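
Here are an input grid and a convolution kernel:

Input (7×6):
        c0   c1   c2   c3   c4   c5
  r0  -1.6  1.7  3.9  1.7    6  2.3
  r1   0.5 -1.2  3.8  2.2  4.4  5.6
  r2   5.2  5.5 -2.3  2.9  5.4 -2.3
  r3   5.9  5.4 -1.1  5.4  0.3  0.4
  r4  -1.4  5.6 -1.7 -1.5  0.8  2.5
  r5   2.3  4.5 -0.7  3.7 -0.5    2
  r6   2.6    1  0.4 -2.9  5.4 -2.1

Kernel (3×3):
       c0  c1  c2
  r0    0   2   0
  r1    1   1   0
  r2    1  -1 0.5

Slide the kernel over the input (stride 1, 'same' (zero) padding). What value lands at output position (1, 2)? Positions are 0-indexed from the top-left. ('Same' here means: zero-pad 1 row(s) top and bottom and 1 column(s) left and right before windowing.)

19.65

The receptive field on the zero-padded input at this output position is [1.7 3.9 1.7 / -1.2 3.8 2.2 / 5.5 -2.3 2.9]. Elementwise product with the kernel and sum: 3.9·2 + -1.2·1 + 3.8·1 + 5.5·1 + -2.3·-1 + 2.9·0.5.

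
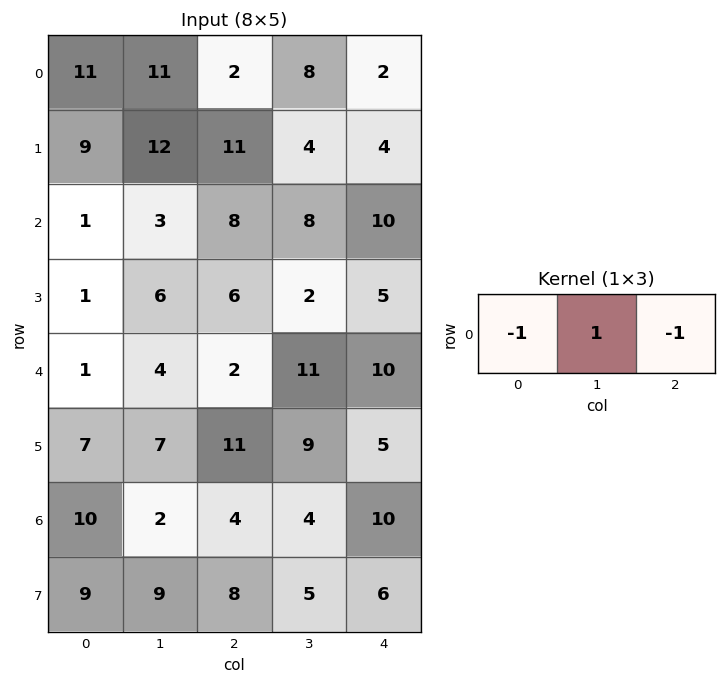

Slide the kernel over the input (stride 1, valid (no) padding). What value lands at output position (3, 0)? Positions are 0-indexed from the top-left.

The receptive field on the input at this output position is [1 6 6]. Elementwise product with the kernel and sum: 1·-1 + 6·1 + 6·-1.

-1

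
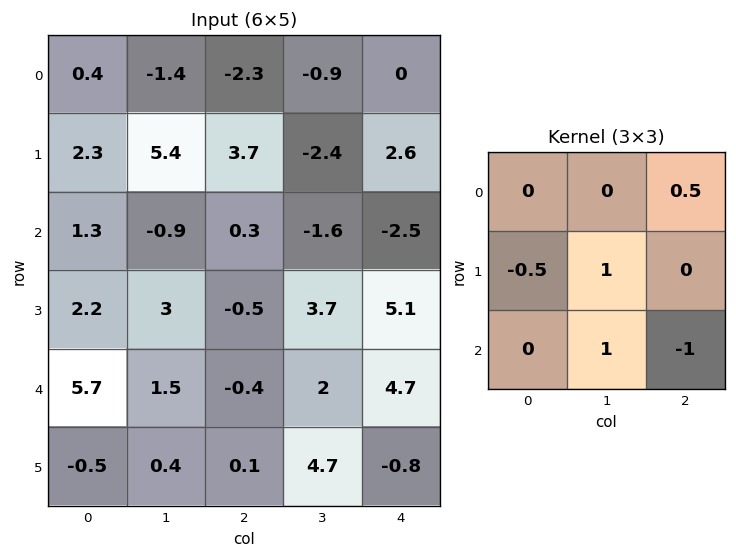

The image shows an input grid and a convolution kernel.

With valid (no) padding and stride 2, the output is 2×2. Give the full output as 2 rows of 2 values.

1.9 -3.35
3.95 0

Output[0,0]: The receptive field on the input at this output position is [0.4 -1.4 -2.3 / 2.3 5.4 3.7 / 1.3 -0.9 0.3]. Elementwise product with the kernel and sum: -2.3·0.5 + 2.3·-0.5 + 5.4·1 + -0.9·1 + 0.3·-1.
Output[0,1]: The receptive field on the input at this output position is [-2.3 -0.9 0 / 3.7 -2.4 2.6 / 0.3 -1.6 -2.5]. Elementwise product with the kernel and sum: 0·0.5 + 3.7·-0.5 + -2.4·1 + -1.6·1 + -2.5·-1.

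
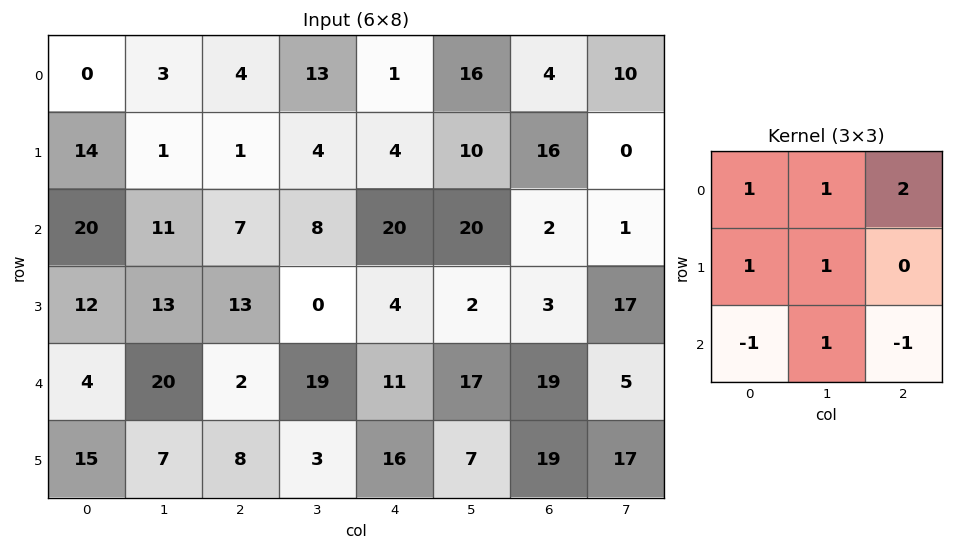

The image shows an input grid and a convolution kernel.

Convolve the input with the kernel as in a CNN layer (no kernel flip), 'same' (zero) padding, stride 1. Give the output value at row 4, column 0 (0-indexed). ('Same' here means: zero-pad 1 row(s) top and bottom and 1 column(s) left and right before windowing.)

50

The receptive field on the zero-padded input at this output position is [0 12 13 / 0 4 20 / 0 15 7]. Elementwise product with the kernel and sum: 0·1 + 12·1 + 13·2 + 0·1 + 4·1 + 0·-1 + 15·1 + 7·-1.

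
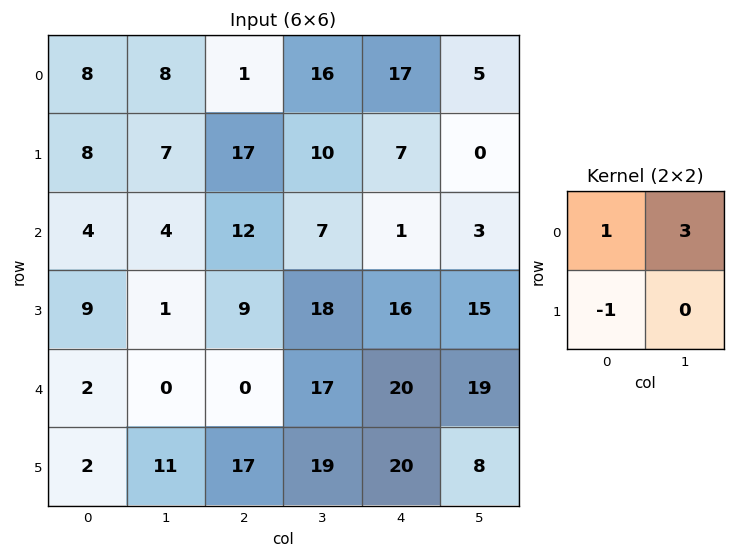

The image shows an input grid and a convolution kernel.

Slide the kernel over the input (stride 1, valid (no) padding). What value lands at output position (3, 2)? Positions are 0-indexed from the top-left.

63

The receptive field on the input at this output position is [9 18 / 0 17]. Elementwise product with the kernel and sum: 9·1 + 18·3 + 0·-1.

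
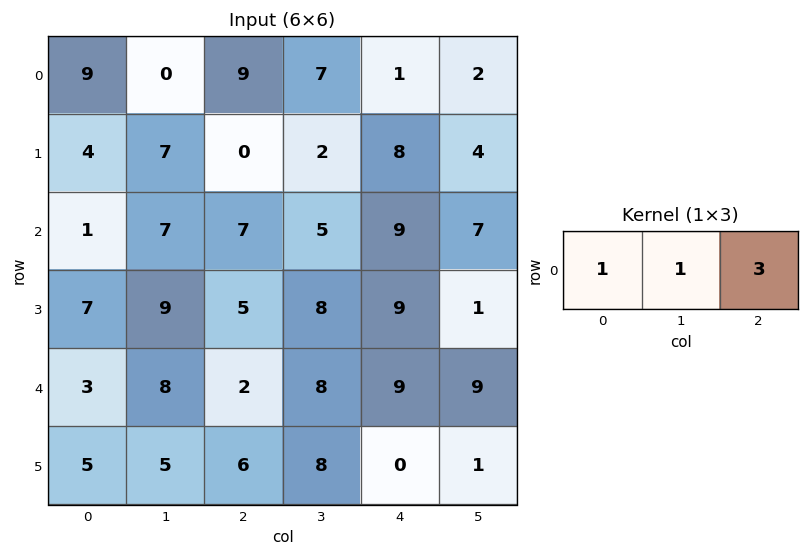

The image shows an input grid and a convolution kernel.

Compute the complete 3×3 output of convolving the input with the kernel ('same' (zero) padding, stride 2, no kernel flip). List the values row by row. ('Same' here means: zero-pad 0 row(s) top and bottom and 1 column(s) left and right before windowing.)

Output[0,0]: The receptive field on the zero-padded input at this output position is [0 9 0]. Elementwise product with the kernel and sum: 0·1 + 9·1 + 0·3.
Output[0,1]: The receptive field on the zero-padded input at this output position is [0 9 7]. Elementwise product with the kernel and sum: 0·1 + 9·1 + 7·3.

9 30 14
22 29 35
27 34 44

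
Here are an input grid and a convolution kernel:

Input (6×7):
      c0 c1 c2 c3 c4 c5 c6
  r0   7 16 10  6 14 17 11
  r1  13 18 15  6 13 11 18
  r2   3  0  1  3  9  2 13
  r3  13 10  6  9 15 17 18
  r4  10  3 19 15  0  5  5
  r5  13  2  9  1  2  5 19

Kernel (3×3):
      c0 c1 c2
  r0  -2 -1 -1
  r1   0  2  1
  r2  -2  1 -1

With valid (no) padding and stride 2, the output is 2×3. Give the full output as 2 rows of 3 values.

Output[0,0]: The receptive field on the input at this output position is [7 16 10 / 13 18 15 / 3 0 1]. Elementwise product with the kernel and sum: 7·-2 + 16·-1 + 10·-1 + 18·2 + 15·1 + 3·-2 + 0·1 + 1·-1.

4 -23 -45
-17 -4 19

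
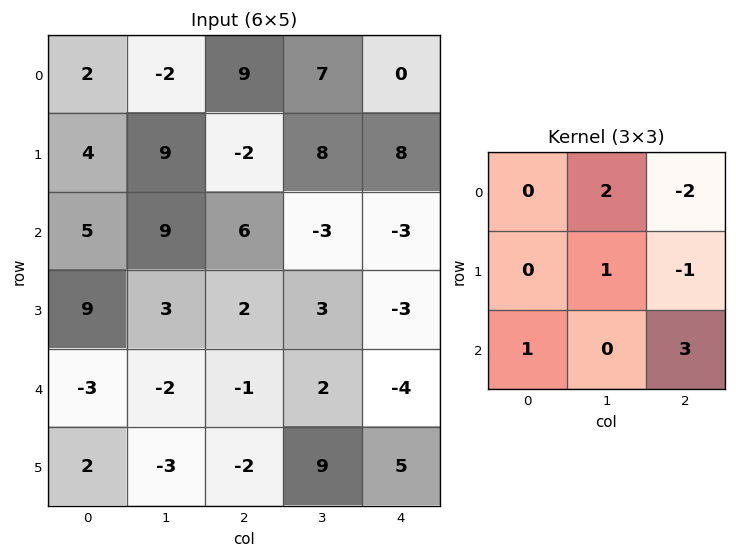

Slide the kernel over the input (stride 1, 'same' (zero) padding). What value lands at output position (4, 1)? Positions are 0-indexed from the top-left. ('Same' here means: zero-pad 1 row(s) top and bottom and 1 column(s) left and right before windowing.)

-3

The receptive field on the zero-padded input at this output position is [9 3 2 / -3 -2 -1 / 2 -3 -2]. Elementwise product with the kernel and sum: 3·2 + 2·-2 + -2·1 + -1·-1 + 2·1 + -2·3.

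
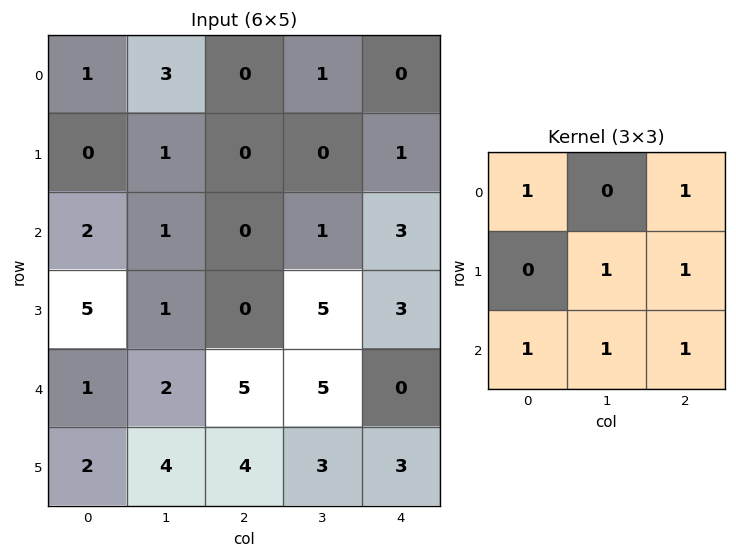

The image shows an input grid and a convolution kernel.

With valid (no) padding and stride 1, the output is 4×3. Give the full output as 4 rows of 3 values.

5 6 5
7 8 13
11 19 21
22 27 18

Output[0,0]: The receptive field on the input at this output position is [1 3 0 / 0 1 0 / 2 1 0]. Elementwise product with the kernel and sum: 1·1 + 0·1 + 1·1 + 0·1 + 2·1 + 1·1 + 0·1.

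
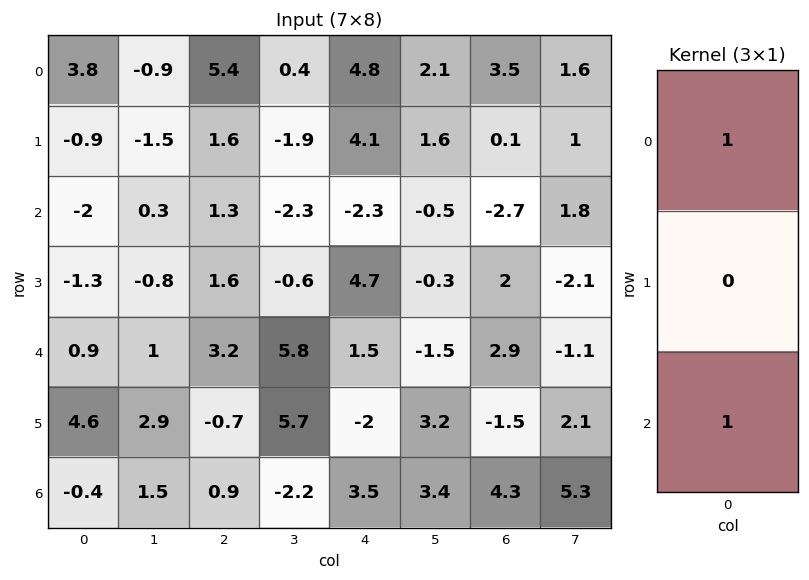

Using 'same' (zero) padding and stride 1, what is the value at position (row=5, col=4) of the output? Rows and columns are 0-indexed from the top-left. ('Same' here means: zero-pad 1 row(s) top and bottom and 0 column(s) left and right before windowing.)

5

The receptive field on the zero-padded input at this output position is [1.5 / -2 / 3.5]. Elementwise product with the kernel and sum: 1.5·1 + 3.5·1.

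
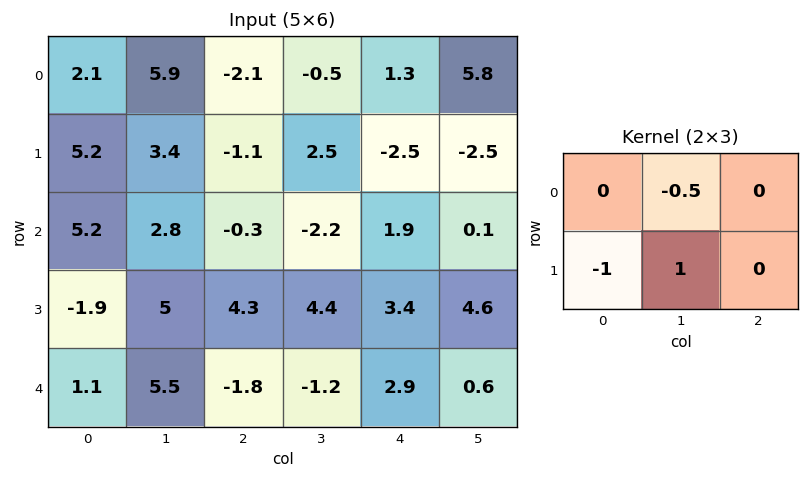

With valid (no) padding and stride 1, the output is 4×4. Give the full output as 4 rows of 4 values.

Output[0,0]: The receptive field on the input at this output position is [2.1 5.9 -2.1 / 5.2 3.4 -1.1]. Elementwise product with the kernel and sum: 5.9·-0.5 + 5.2·-1 + 3.4·1.

-4.75 -3.45 3.85 -5.65
-4.1 -2.55 -3.15 5.35
5.5 -0.55 1.2 -1.95
1.9 -9.45 -1.6 2.4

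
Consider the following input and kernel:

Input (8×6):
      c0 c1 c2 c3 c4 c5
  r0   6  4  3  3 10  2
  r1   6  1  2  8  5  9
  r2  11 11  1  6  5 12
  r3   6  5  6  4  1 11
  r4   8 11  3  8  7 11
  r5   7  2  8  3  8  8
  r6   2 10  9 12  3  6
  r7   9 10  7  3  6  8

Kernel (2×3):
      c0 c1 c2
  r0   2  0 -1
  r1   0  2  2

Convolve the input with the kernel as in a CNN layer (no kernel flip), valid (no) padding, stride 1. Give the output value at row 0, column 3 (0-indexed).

32

The receptive field on the input at this output position is [3 10 2 / 8 5 9]. Elementwise product with the kernel and sum: 3·2 + 2·-1 + 5·2 + 9·2.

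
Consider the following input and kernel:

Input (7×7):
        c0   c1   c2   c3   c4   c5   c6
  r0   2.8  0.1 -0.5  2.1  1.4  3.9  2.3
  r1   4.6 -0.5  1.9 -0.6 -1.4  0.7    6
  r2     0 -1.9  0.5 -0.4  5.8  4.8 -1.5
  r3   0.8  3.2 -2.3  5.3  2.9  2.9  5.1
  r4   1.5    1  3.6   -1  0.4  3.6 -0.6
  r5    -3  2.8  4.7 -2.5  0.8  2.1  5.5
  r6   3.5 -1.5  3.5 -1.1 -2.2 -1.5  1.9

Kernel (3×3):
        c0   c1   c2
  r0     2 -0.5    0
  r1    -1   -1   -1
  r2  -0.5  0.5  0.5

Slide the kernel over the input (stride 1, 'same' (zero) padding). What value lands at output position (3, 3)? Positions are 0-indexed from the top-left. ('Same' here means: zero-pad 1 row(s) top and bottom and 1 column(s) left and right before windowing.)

-6.8

The receptive field on the zero-padded input at this output position is [0.5 -0.4 5.8 / -2.3 5.3 2.9 / 3.6 -1 0.4]. Elementwise product with the kernel and sum: 0.5·2 + -0.4·-0.5 + -2.3·-1 + 5.3·-1 + 2.9·-1 + 3.6·-0.5 + -1·0.5 + 0.4·0.5.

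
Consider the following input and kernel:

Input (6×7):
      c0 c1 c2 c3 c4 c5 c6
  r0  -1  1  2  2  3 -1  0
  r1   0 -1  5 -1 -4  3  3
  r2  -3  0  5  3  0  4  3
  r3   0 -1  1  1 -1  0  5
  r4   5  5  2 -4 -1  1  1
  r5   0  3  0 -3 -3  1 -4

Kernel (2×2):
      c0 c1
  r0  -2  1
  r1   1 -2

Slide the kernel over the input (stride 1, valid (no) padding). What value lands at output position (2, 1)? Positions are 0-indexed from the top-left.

The receptive field on the input at this output position is [0 5 / -1 1]. Elementwise product with the kernel and sum: 0·-2 + 5·1 + -1·1 + 1·-2.

2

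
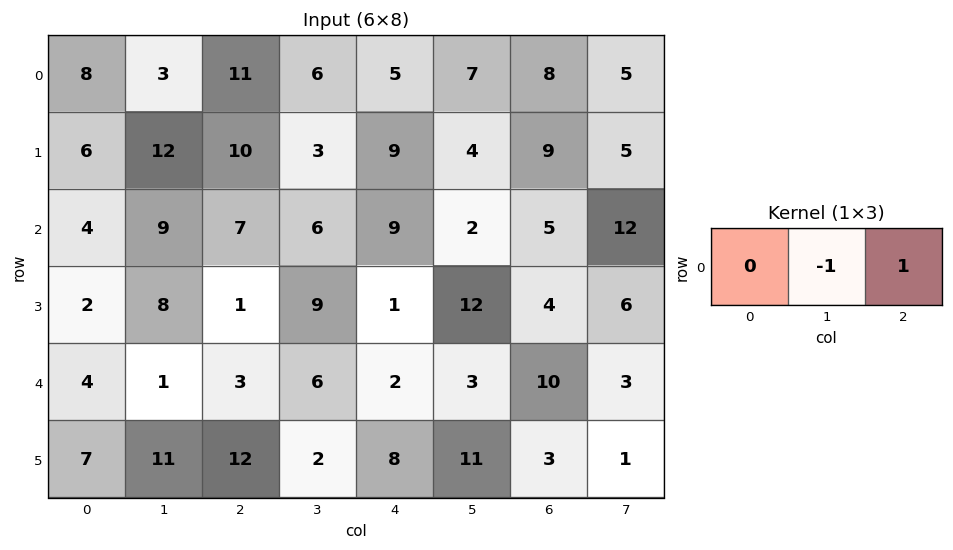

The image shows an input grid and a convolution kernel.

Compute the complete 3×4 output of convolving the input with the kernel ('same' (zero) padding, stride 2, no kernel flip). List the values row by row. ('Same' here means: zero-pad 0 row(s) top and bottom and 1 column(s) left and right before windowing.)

Output[0,0]: The receptive field on the zero-padded input at this output position is [0 8 3]. Elementwise product with the kernel and sum: 8·-1 + 3·1.

-5 -5 2 -3
5 -1 -7 7
-3 3 1 -7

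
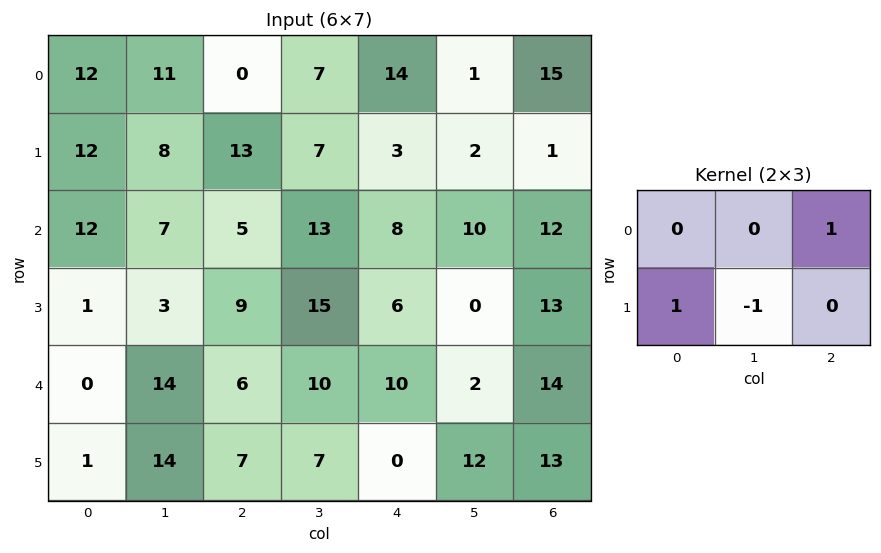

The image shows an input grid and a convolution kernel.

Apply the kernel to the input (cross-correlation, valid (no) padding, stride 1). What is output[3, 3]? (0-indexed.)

The receptive field on the input at this output position is [15 6 0 / 10 10 2]. Elementwise product with the kernel and sum: 0·1 + 10·1 + 10·-1.

0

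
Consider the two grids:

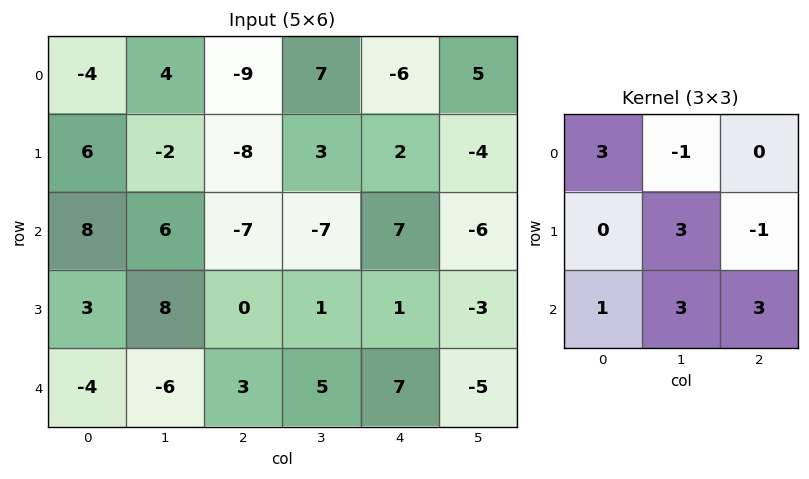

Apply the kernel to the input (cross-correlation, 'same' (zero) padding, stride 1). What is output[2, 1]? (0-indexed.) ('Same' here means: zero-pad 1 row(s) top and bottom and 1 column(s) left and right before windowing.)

72

The receptive field on the zero-padded input at this output position is [6 -2 -8 / 8 6 -7 / 3 8 0]. Elementwise product with the kernel and sum: 6·3 + -2·-1 + 6·3 + -7·-1 + 3·1 + 8·3 + 0·3.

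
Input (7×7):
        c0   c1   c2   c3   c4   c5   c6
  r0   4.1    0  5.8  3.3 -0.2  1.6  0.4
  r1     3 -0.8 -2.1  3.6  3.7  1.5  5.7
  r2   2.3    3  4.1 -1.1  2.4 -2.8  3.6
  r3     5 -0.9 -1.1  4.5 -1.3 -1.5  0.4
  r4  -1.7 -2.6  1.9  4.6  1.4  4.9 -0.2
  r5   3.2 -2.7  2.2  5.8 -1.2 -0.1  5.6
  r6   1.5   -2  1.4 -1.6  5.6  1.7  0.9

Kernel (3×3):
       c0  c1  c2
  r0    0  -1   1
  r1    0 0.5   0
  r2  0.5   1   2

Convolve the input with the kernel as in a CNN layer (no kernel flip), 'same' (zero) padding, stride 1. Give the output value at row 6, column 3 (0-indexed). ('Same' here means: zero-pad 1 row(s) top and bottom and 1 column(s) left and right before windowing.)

-7.8

The receptive field on the zero-padded input at this output position is [2.2 5.8 -1.2 / 1.4 -1.6 5.6 / 0 0 0]. Elementwise product with the kernel and sum: 5.8·-1 + -1.2·1 + -1.6·0.5 + 0·0.5 + 0·1 + 0·2.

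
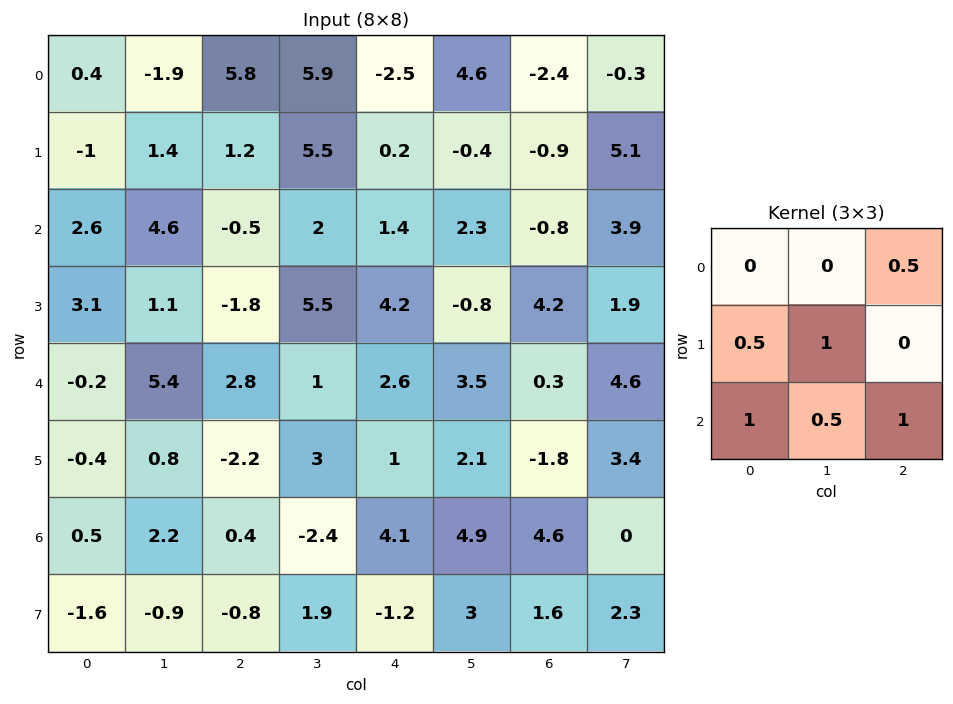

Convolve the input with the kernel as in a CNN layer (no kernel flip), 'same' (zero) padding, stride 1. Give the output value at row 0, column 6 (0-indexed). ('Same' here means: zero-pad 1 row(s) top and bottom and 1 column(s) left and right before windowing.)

The receptive field on the zero-padded input at this output position is [0 0 0 / 4.6 -2.4 -0.3 / -0.4 -0.9 5.1]. Elementwise product with the kernel and sum: 0·0.5 + 4.6·0.5 + -2.4·1 + -0.4·1 + -0.9·0.5 + 5.1·1.

4.15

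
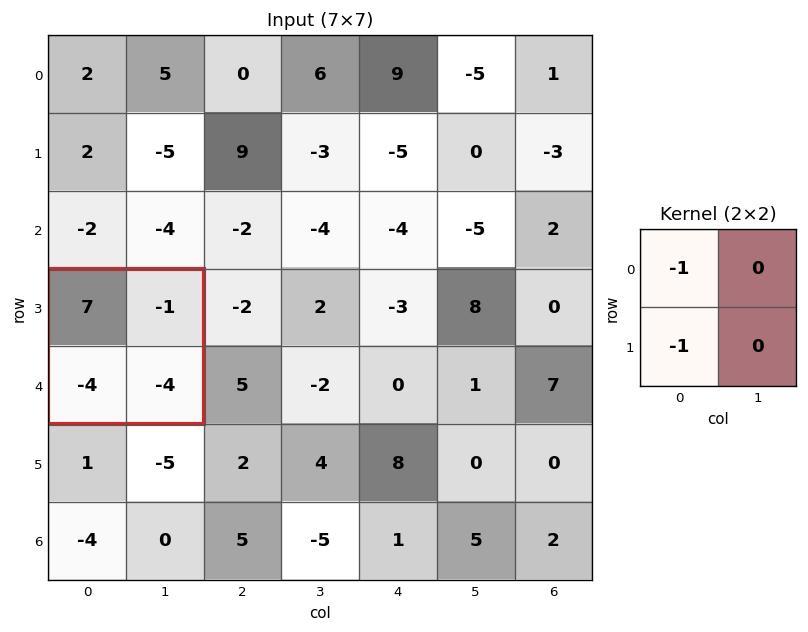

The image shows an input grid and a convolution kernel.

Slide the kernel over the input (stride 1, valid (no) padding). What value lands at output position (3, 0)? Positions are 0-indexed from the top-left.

The receptive field on the input at this output position is [7 -1 / -4 -4]. Elementwise product with the kernel and sum: 7·-1 + -4·-1.

-3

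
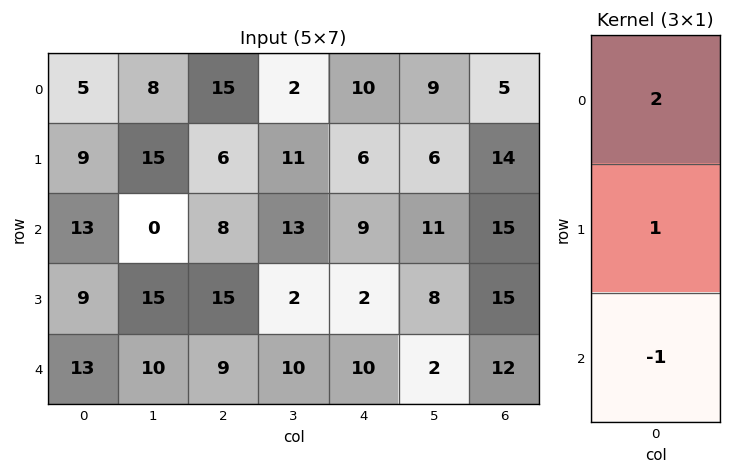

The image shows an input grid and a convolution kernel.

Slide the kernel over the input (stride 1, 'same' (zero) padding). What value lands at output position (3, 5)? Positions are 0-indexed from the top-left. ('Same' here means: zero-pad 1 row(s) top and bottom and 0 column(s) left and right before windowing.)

28

The receptive field on the zero-padded input at this output position is [11 / 8 / 2]. Elementwise product with the kernel and sum: 11·2 + 8·1 + 2·-1.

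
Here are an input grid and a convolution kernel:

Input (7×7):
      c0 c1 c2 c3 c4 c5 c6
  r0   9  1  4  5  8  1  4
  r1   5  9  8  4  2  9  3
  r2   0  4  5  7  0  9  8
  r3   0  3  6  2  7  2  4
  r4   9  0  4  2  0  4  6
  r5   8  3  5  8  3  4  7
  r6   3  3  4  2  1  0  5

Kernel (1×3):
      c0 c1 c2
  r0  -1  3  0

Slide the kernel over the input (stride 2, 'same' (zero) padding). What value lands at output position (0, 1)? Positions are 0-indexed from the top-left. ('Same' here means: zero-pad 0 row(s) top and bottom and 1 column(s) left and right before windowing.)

The receptive field on the zero-padded input at this output position is [1 4 5]. Elementwise product with the kernel and sum: 1·-1 + 4·3.

11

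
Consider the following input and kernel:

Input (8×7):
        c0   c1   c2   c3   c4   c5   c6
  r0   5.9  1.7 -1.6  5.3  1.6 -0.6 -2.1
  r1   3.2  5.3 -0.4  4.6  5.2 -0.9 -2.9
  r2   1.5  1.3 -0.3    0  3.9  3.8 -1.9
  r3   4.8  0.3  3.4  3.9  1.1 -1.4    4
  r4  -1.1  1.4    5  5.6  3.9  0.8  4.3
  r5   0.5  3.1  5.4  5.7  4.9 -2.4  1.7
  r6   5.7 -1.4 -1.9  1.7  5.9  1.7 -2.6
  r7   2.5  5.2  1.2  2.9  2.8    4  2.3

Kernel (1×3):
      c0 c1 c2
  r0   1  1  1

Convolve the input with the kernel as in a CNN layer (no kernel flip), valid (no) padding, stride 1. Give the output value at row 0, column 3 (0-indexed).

6.3

The receptive field on the input at this output position is [5.3 1.6 -0.6]. Elementwise product with the kernel and sum: 5.3·1 + 1.6·1 + -0.6·1.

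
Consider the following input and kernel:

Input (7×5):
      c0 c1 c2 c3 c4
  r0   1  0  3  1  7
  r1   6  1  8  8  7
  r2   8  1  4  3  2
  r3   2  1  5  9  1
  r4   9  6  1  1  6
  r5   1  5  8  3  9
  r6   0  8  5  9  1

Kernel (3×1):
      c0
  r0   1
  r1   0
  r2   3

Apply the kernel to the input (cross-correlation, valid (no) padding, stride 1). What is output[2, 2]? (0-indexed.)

7

The receptive field on the input at this output position is [4 / 5 / 1]. Elementwise product with the kernel and sum: 4·1 + 1·3.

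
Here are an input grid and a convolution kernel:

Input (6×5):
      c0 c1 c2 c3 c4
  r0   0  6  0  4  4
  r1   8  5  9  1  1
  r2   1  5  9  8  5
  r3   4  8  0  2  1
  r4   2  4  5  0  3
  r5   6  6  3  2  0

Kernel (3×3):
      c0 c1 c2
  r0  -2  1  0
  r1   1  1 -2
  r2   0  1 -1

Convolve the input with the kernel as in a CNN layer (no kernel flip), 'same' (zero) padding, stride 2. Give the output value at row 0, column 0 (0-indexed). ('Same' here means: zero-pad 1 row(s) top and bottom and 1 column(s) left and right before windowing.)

The receptive field on the zero-padded input at this output position is [0 0 0 / 0 0 6 / 0 8 5]. Elementwise product with the kernel and sum: 0·-2 + 0·1 + 0·1 + 0·1 + 6·-2 + 8·1 + 5·-1.

-9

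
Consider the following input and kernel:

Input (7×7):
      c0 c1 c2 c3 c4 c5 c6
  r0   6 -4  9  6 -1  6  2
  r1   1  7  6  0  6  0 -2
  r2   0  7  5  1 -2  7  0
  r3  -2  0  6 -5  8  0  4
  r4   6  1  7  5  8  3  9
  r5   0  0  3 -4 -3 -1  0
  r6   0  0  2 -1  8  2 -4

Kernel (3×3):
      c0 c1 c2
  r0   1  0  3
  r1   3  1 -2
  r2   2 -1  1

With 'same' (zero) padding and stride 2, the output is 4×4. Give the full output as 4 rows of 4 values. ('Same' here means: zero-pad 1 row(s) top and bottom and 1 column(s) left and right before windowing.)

Output[0,0]: The receptive field on the zero-padded input at this output position is [0 0 0 / 0 6 -4 / 0 1 7]. Elementwise product with the kernel and sum: 0·1 + 0·3 + 0·3 + 6·1 + -4·-2 + 0·2 + 1·-1 + 7·1.
Output[0,1]: The receptive field on the zero-padded input at this output position is [0 0 0 / -4 9 6 / 7 6 0]. Elementwise product with the kernel and sum: 0·1 + 0·3 + -4·3 + 9·1 + 6·-2 + 7·2 + 6·-1 + 0·1.

20 -7 -1 22
9 20 -31 17
4 -22 6 16
0 -8 -6 1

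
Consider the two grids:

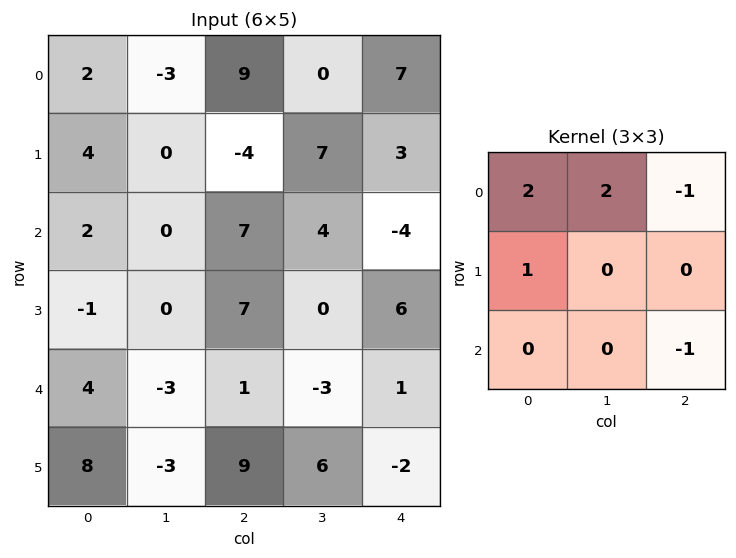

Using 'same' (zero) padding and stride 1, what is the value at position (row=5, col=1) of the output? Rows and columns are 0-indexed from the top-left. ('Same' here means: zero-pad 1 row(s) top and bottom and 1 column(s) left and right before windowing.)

9

The receptive field on the zero-padded input at this output position is [4 -3 1 / 8 -3 9 / 0 0 0]. Elementwise product with the kernel and sum: 4·2 + -3·2 + 1·-1 + 8·1 + 0·-1.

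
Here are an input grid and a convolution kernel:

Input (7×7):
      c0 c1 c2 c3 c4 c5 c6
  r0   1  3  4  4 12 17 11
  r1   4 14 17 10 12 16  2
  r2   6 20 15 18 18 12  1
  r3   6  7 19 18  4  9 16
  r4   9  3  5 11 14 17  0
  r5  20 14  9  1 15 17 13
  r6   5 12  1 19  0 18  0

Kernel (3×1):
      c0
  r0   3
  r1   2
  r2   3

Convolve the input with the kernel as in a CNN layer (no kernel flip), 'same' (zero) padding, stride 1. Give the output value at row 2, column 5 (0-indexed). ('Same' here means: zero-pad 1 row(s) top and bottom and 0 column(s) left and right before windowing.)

99

The receptive field on the zero-padded input at this output position is [16 / 12 / 9]. Elementwise product with the kernel and sum: 16·3 + 12·2 + 9·3.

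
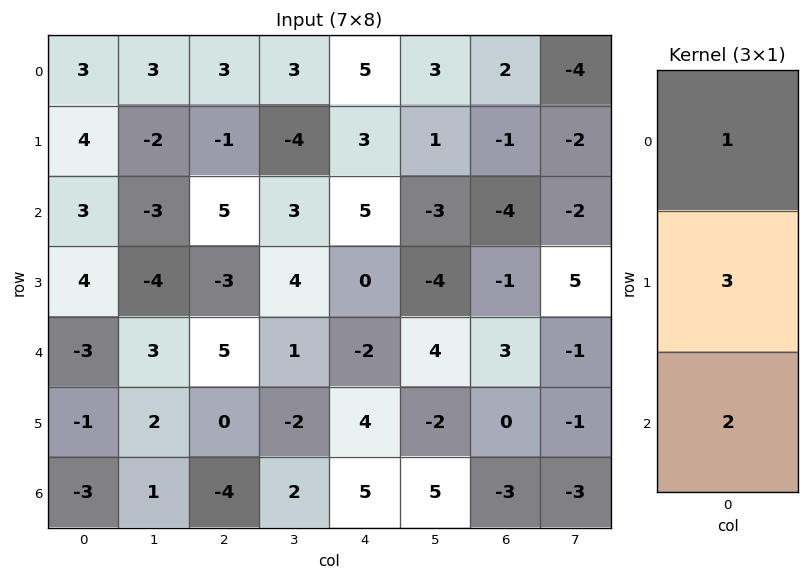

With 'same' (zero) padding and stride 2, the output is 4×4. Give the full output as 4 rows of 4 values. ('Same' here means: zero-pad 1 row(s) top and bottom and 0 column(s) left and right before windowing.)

17 7 21 4
21 8 18 -15
-7 12 2 8
-10 -12 19 -9

Output[0,0]: The receptive field on the zero-padded input at this output position is [0 / 3 / 4]. Elementwise product with the kernel and sum: 0·1 + 3·3 + 4·2.
Output[0,1]: The receptive field on the zero-padded input at this output position is [0 / 3 / -1]. Elementwise product with the kernel and sum: 0·1 + 3·3 + -1·2.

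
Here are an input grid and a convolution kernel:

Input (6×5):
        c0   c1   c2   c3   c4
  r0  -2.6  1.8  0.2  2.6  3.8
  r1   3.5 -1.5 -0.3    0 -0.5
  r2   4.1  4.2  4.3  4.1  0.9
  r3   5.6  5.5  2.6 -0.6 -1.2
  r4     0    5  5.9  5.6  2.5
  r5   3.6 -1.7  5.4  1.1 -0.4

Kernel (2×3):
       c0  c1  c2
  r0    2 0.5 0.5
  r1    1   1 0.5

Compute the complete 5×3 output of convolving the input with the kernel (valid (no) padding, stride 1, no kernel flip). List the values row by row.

Output[0,0]: The receptive field on the input at this output position is [-2.6 1.8 0.2 / 3.5 -1.5 -0.3]. Elementwise product with the kernel and sum: -2.6·2 + 1.8·0.5 + 0.2·0.5 + 3.5·1 + -1.5·1 + -0.3·0.5.
Output[0,1]: The receptive field on the input at this output position is [1.8 0.2 2.6 / -1.5 -0.3 0]. Elementwise product with the kernel and sum: 1.8·2 + 0.2·0.5 + 2.6·0.5 + -1.5·1 + -0.3·1 + 0·0.5.

-2.35 3.2 3.05
16.55 7.4 8
24.85 20.4 12.5
23.2 25.7 17.05
10.05 20 22.15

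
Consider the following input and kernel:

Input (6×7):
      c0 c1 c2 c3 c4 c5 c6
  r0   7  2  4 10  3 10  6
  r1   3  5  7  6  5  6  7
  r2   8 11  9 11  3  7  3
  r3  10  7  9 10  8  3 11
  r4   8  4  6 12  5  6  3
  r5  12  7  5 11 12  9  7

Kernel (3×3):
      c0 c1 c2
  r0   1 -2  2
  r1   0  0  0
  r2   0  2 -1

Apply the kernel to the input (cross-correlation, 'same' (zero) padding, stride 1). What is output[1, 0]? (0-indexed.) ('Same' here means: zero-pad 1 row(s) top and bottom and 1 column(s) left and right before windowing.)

The receptive field on the zero-padded input at this output position is [0 7 2 / 0 3 5 / 0 8 11]. Elementwise product with the kernel and sum: 0·1 + 7·-2 + 2·2 + 8·2 + 11·-1.

-5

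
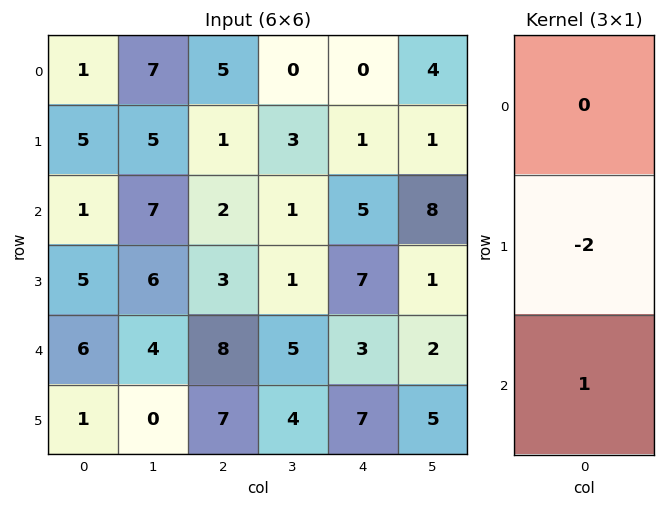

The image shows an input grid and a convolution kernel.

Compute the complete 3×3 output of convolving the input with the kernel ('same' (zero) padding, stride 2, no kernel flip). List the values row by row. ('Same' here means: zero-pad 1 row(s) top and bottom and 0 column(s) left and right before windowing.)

Output[0,0]: The receptive field on the zero-padded input at this output position is [0 / 1 / 5]. Elementwise product with the kernel and sum: 1·-2 + 5·1.

3 -9 1
3 -1 -3
-11 -9 1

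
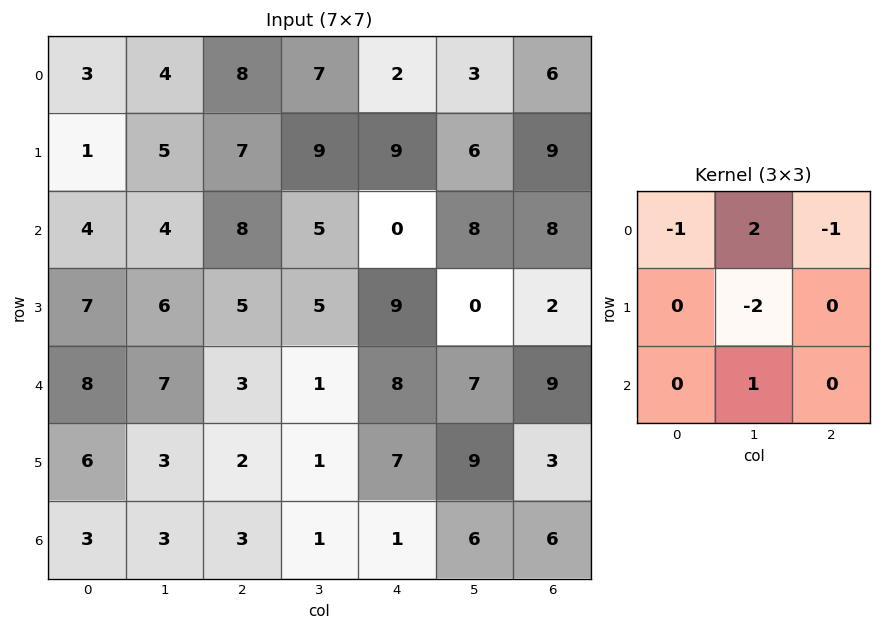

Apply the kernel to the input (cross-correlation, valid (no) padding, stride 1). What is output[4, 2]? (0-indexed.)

The receptive field on the input at this output position is [3 1 8 / 2 1 7 / 3 1 1]. Elementwise product with the kernel and sum: 3·-1 + 1·2 + 8·-1 + 1·-2 + 1·1.

-10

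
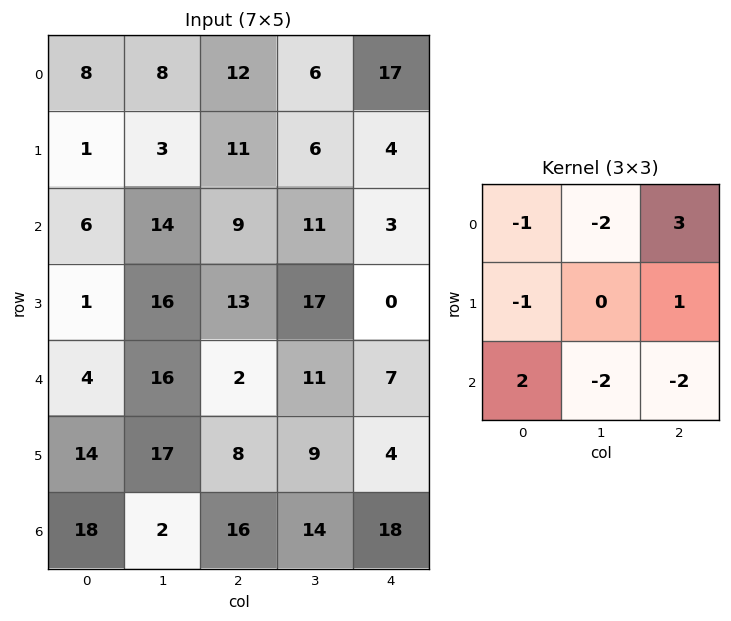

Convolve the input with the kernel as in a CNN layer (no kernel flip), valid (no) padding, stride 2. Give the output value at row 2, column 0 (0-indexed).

The receptive field on the input at this output position is [4 16 2 / 14 17 8 / 18 2 16]. Elementwise product with the kernel and sum: 4·-1 + 16·-2 + 2·3 + 14·-1 + 8·1 + 18·2 + 2·-2 + 16·-2.

-36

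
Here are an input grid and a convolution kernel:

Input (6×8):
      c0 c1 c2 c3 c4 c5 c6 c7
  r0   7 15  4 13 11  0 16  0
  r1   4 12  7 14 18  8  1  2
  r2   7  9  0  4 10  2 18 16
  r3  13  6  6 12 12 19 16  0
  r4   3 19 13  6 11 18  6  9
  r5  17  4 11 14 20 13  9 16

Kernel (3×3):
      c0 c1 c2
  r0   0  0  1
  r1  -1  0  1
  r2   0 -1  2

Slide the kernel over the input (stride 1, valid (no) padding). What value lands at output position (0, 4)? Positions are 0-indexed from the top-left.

33

The receptive field on the input at this output position is [11 0 16 / 18 8 1 / 10 2 18]. Elementwise product with the kernel and sum: 16·1 + 18·-1 + 1·1 + 2·-1 + 18·2.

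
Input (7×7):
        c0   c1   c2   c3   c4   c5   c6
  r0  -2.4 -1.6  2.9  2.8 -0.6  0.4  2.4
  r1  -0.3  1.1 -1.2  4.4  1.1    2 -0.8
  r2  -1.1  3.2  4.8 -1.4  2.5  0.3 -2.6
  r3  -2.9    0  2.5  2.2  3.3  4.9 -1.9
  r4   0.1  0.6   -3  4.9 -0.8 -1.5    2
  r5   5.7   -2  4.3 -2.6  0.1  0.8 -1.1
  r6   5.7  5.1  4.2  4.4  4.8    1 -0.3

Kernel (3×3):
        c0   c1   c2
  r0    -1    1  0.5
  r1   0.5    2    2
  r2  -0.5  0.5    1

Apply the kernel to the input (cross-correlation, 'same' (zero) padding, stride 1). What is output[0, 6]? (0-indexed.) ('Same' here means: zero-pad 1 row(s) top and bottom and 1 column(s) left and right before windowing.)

3.6

The receptive field on the zero-padded input at this output position is [0 0 0 / 0.4 2.4 0 / 2 -0.8 0]. Elementwise product with the kernel and sum: 0·-1 + 0·1 + 0·0.5 + 0.4·0.5 + 2.4·2 + 0·2 + 2·-0.5 + -0.8·0.5 + 0·1.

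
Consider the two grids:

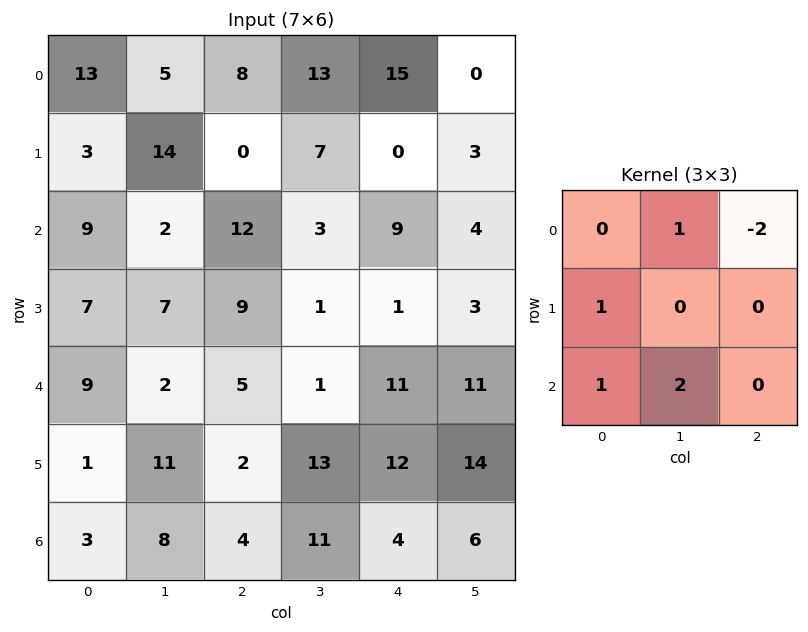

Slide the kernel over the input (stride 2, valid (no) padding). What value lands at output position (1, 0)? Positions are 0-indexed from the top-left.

-2

The receptive field on the input at this output position is [9 2 12 / 7 7 9 / 9 2 5]. Elementwise product with the kernel and sum: 2·1 + 12·-2 + 7·1 + 9·1 + 2·2.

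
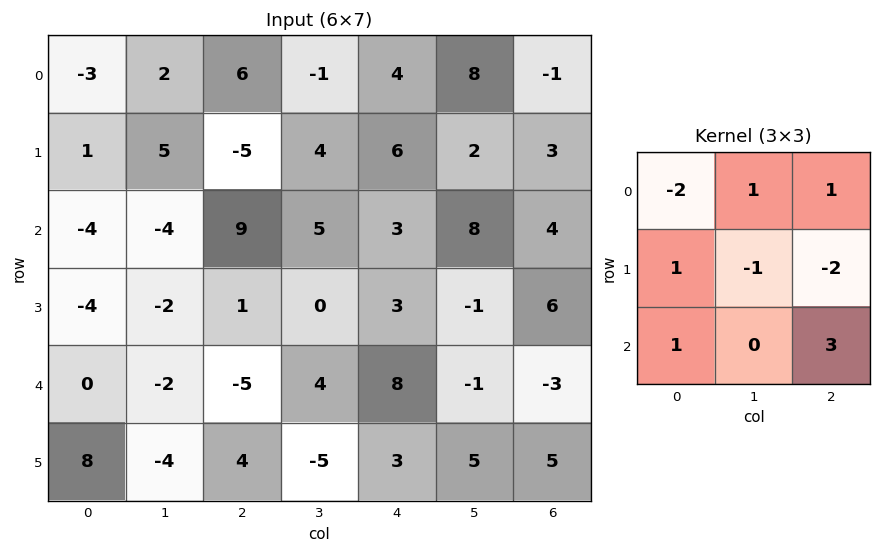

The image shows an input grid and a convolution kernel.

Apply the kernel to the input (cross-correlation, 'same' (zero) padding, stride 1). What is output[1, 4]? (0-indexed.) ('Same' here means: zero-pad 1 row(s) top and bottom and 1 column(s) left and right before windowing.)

37

The receptive field on the zero-padded input at this output position is [-1 4 8 / 4 6 2 / 5 3 8]. Elementwise product with the kernel and sum: -1·-2 + 4·1 + 8·1 + 4·1 + 6·-1 + 2·-2 + 5·1 + 8·3.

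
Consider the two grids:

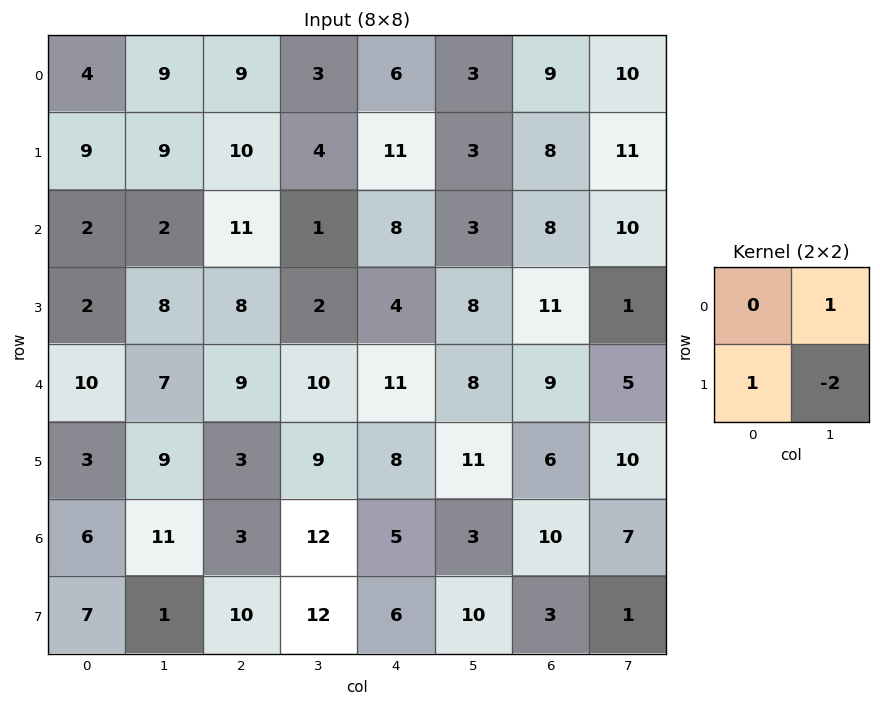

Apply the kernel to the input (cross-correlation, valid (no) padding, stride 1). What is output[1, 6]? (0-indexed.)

The receptive field on the input at this output position is [8 11 / 8 10]. Elementwise product with the kernel and sum: 11·1 + 8·1 + 10·-2.

-1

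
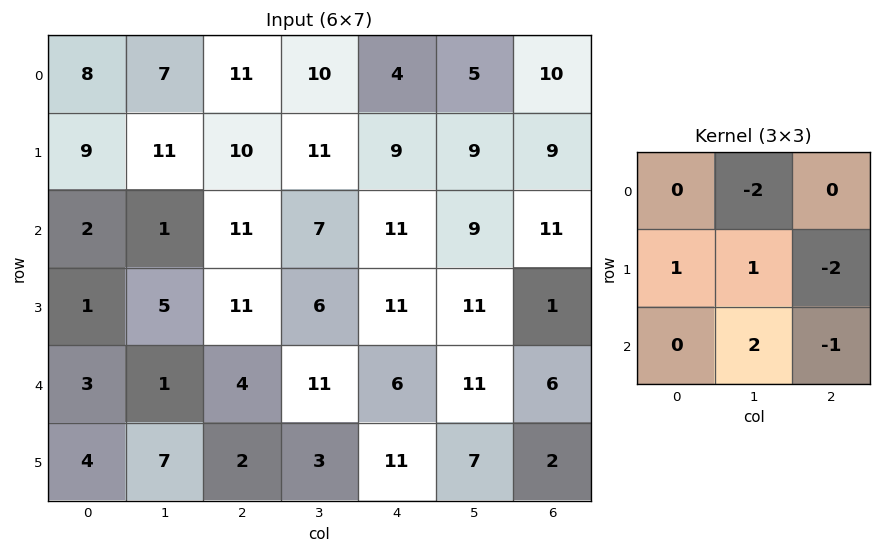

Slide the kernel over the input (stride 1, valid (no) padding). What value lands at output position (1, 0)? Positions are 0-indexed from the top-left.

The receptive field on the input at this output position is [9 11 10 / 2 1 11 / 1 5 11]. Elementwise product with the kernel and sum: 11·-2 + 2·1 + 1·1 + 11·-2 + 5·2 + 11·-1.

-42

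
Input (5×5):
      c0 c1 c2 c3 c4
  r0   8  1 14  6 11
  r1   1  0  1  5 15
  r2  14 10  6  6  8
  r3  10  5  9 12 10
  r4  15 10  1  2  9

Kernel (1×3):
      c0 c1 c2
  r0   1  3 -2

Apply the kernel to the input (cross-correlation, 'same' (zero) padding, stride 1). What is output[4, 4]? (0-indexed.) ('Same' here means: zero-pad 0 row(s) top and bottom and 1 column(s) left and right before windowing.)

29

The receptive field on the zero-padded input at this output position is [2 9 0]. Elementwise product with the kernel and sum: 2·1 + 9·3 + 0·-2.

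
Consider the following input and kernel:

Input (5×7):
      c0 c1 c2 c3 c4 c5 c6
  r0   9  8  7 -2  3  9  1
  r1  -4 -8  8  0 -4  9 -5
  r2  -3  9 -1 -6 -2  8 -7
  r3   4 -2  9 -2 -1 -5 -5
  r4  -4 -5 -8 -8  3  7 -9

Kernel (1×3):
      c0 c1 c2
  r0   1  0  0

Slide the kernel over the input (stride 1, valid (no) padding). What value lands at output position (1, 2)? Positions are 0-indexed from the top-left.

The receptive field on the input at this output position is [8 0 -4]. Elementwise product with the kernel and sum: 8·1.

8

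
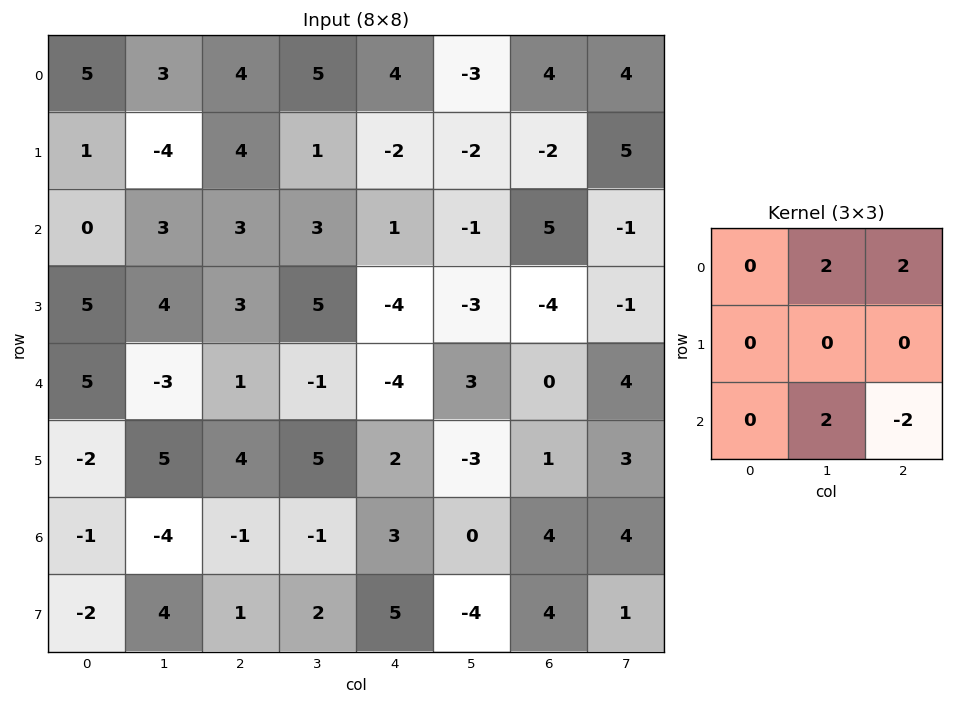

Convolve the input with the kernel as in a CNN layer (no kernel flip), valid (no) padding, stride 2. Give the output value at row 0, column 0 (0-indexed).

The receptive field on the input at this output position is [5 3 4 / 1 -4 4 / 0 3 3]. Elementwise product with the kernel and sum: 3·2 + 4·2 + 3·2 + 3·-2.

14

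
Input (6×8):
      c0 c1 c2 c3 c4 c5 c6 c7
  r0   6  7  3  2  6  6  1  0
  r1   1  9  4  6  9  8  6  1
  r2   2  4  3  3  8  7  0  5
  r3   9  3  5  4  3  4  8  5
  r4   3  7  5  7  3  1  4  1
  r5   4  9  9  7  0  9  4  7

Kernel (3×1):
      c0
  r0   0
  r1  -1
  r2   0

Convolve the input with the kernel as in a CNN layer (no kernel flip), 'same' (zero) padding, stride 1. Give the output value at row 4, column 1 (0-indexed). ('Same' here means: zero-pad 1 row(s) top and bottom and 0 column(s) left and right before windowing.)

The receptive field on the zero-padded input at this output position is [3 / 7 / 9]. Elementwise product with the kernel and sum: 7·-1.

-7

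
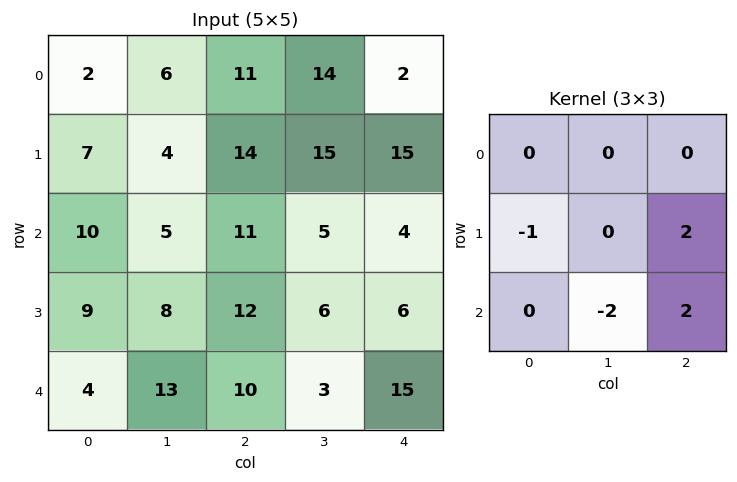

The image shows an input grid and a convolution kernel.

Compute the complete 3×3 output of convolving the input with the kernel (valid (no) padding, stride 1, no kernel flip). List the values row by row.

Output[0,0]: The receptive field on the input at this output position is [2 6 11 / 7 4 14 / 10 5 11]. Elementwise product with the kernel and sum: 7·-1 + 14·2 + 5·-2 + 11·2.
Output[0,1]: The receptive field on the input at this output position is [6 11 14 / 4 14 15 / 5 11 5]. Elementwise product with the kernel and sum: 4·-1 + 15·2 + 11·-2 + 5·2.

33 14 14
20 -7 -3
9 -10 24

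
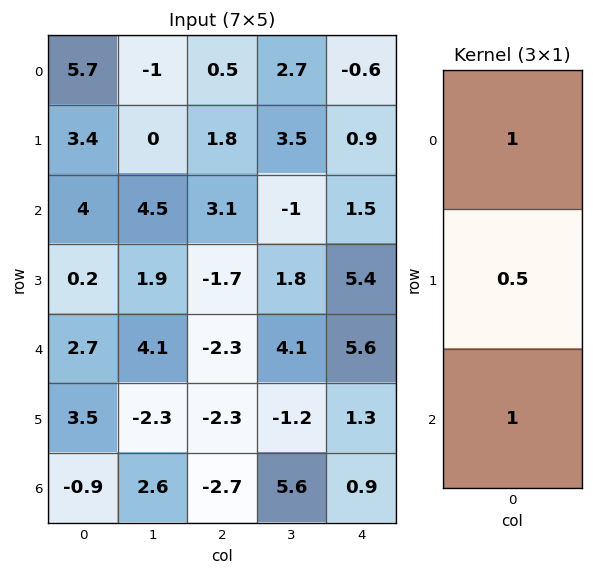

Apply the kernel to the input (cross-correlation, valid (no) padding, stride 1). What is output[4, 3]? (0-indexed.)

The receptive field on the input at this output position is [4.1 / -1.2 / 5.6]. Elementwise product with the kernel and sum: 4.1·1 + -1.2·0.5 + 5.6·1.

9.1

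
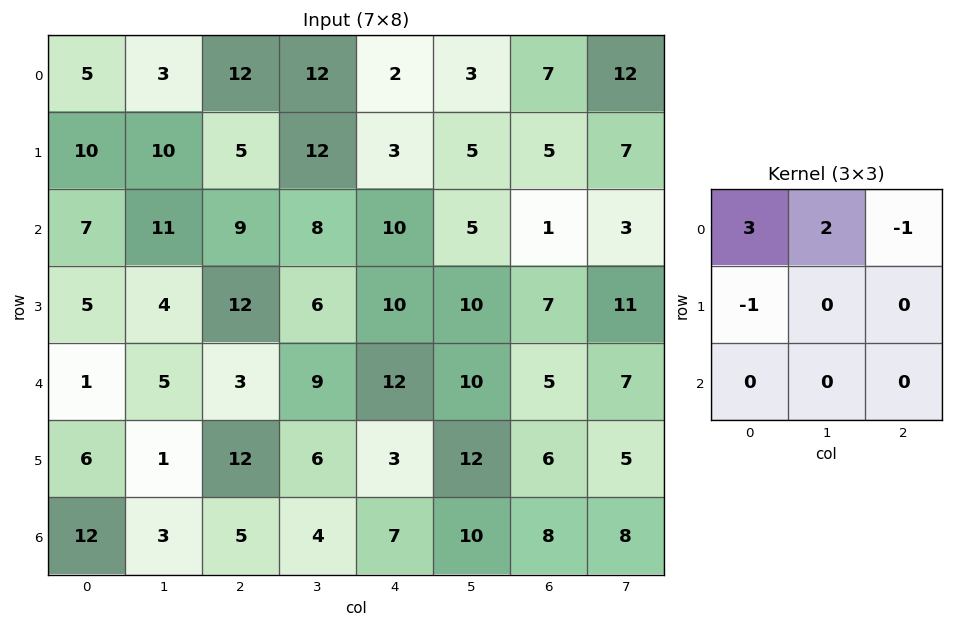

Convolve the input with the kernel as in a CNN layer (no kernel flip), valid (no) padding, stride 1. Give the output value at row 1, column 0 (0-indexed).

38

The receptive field on the input at this output position is [10 10 5 / 7 11 9 / 5 4 12]. Elementwise product with the kernel and sum: 10·3 + 10·2 + 5·-1 + 7·-1.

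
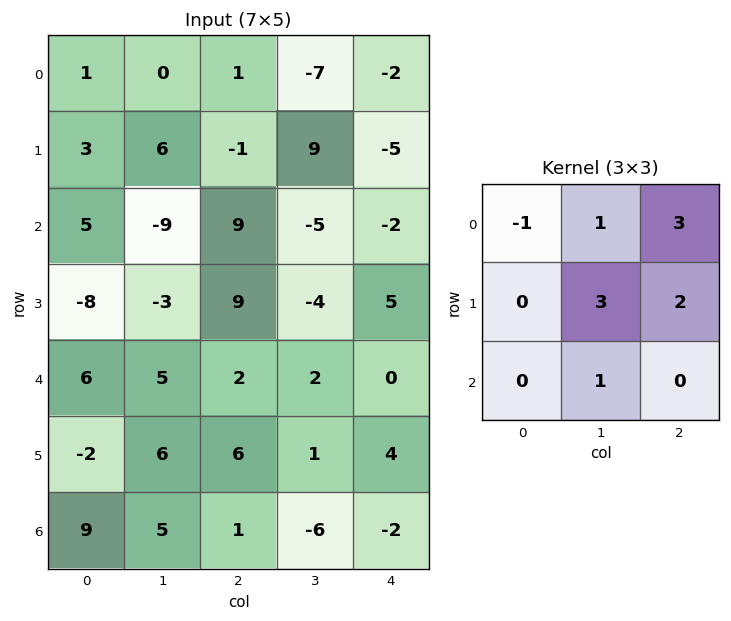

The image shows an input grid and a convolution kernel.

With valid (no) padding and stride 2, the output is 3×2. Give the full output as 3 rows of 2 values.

Output[0,0]: The receptive field on the input at this output position is [1 0 1 / 3 6 -1 / 5 -9 9]. Elementwise product with the kernel and sum: 1·-1 + 0·1 + 1·3 + 6·3 + -1·2 + -9·1.

9 -2
27 -20
40 5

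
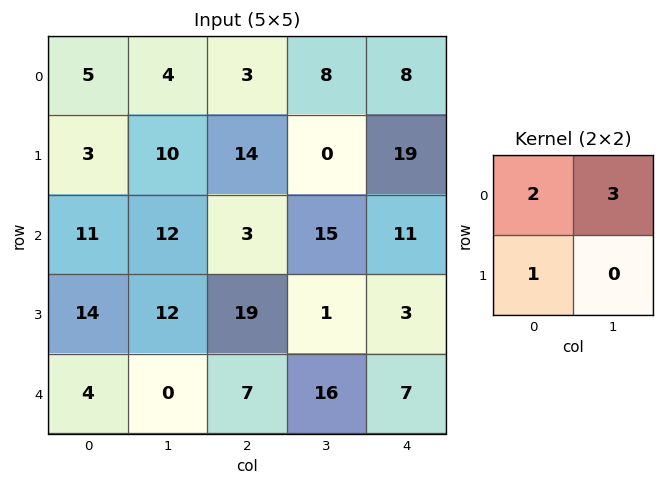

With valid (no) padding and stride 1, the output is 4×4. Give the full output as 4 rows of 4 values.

Output[0,0]: The receptive field on the input at this output position is [5 4 / 3 10]. Elementwise product with the kernel and sum: 5·2 + 4·3 + 3·1.
Output[0,1]: The receptive field on the input at this output position is [4 3 / 10 14]. Elementwise product with the kernel and sum: 4·2 + 3·3 + 10·1.

25 27 44 40
47 74 31 72
72 45 70 64
68 81 48 27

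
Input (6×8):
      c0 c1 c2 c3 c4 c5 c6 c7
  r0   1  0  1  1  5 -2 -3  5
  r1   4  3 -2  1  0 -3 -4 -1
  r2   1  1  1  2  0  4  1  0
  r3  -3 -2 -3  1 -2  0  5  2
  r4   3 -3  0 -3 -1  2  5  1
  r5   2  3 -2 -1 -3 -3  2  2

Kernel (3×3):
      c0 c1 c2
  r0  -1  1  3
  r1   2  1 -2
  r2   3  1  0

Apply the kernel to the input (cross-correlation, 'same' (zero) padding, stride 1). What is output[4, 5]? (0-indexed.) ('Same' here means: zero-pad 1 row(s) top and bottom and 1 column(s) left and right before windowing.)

The receptive field on the zero-padded input at this output position is [-2 0 5 / -1 2 5 / -3 -3 2]. Elementwise product with the kernel and sum: -2·-1 + 0·1 + 5·3 + -1·2 + 2·1 + 5·-2 + -3·3 + -3·1.

-5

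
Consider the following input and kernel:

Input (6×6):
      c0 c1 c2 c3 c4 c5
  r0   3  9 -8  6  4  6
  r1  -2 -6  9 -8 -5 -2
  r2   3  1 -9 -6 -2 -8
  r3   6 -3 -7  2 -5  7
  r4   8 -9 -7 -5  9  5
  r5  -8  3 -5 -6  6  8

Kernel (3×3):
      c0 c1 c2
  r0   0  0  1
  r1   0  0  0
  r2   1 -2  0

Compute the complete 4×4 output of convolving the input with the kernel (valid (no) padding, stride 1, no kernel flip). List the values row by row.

-7 25 7 4
21 3 -16 10
17 -1 1 -31
-21 15 2 -11

Output[0,0]: The receptive field on the input at this output position is [3 9 -8 / -2 -6 9 / 3 1 -9]. Elementwise product with the kernel and sum: -8·1 + 3·1 + 1·-2.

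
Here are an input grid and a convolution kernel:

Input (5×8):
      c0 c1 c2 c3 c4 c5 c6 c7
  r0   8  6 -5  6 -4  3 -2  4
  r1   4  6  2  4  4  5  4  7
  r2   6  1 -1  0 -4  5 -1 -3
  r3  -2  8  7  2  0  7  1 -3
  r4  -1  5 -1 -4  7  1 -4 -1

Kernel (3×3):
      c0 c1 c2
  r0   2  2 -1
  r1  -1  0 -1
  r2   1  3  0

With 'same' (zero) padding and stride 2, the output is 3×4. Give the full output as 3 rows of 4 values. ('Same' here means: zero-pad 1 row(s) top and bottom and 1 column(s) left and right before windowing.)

Output[0,0]: The receptive field on the zero-padded input at this output position is [0 0 0 / 0 8 6 / 0 4 6]. Elementwise product with the kernel and sum: 0·2 + 0·2 + 0·-1 + 0·-1 + 6·-1 + 0·1 + 4·3.

6 0 7 10
-5 40 8 19
-17 27 0 19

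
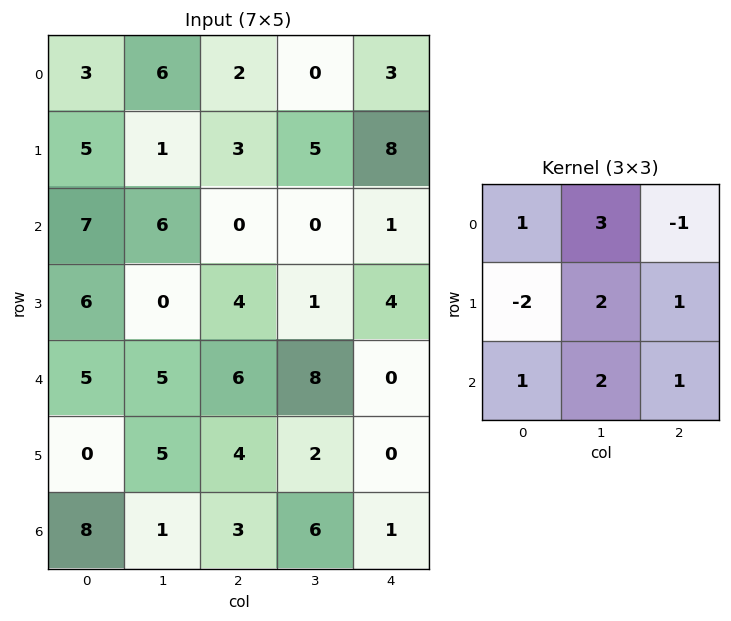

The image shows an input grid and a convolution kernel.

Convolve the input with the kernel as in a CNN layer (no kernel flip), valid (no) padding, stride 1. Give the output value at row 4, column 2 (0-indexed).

42

The receptive field on the input at this output position is [6 8 0 / 4 2 0 / 3 6 1]. Elementwise product with the kernel and sum: 6·1 + 8·3 + 0·-1 + 4·-2 + 2·2 + 0·1 + 3·1 + 6·2 + 1·1.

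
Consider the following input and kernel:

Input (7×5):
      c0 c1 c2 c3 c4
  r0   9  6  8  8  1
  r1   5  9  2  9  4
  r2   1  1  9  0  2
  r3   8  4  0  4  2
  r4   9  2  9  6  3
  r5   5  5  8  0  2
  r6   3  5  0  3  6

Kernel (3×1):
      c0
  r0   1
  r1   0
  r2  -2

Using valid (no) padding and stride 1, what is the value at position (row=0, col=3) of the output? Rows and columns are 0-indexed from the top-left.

8

The receptive field on the input at this output position is [8 / 9 / 0]. Elementwise product with the kernel and sum: 8·1 + 0·-2.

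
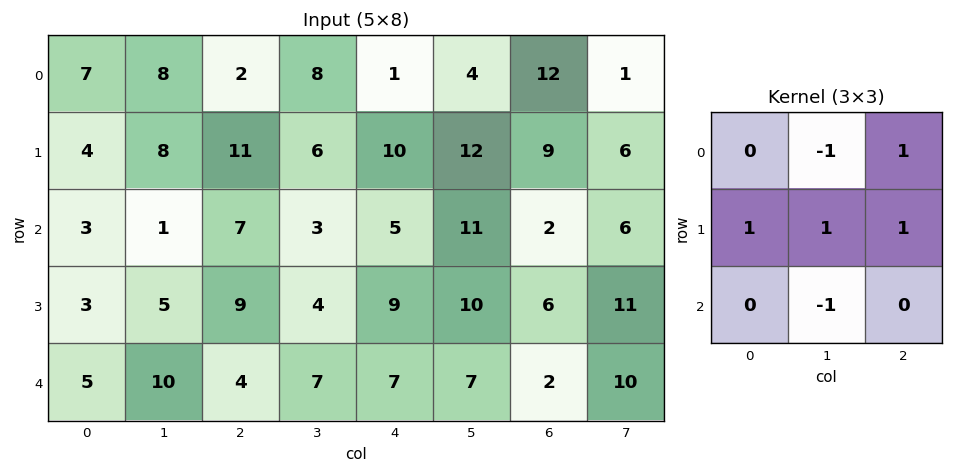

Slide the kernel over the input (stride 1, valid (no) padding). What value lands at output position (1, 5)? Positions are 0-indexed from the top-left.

10

The receptive field on the input at this output position is [12 9 6 / 11 2 6 / 10 6 11]. Elementwise product with the kernel and sum: 9·-1 + 6·1 + 11·1 + 2·1 + 6·1 + 6·-1.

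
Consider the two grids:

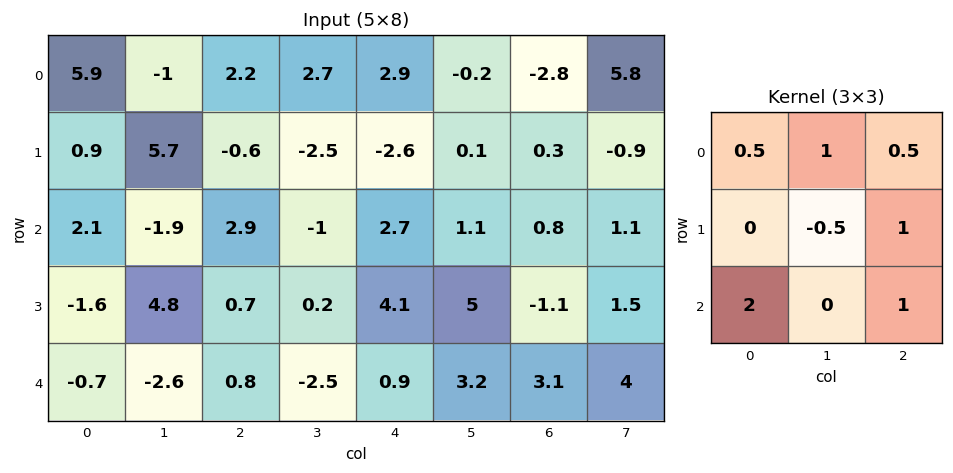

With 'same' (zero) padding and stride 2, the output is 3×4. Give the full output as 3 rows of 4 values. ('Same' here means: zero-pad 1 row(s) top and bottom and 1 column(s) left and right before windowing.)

1.75 10.5 -6.55 6.5
5.6 8.35 1.35 12.1
-1.45 0.3 9.45 4.6

Output[0,0]: The receptive field on the zero-padded input at this output position is [0 0 0 / 0 5.9 -1 / 0 0.9 5.7]. Elementwise product with the kernel and sum: 0·0.5 + 0·1 + 0·0.5 + 5.9·-0.5 + -1·1 + 0·2 + 5.7·1.
Output[0,1]: The receptive field on the zero-padded input at this output position is [0 0 0 / -1 2.2 2.7 / 5.7 -0.6 -2.5]. Elementwise product with the kernel and sum: 0·0.5 + 0·1 + 0·0.5 + 2.2·-0.5 + 2.7·1 + 5.7·2 + -2.5·1.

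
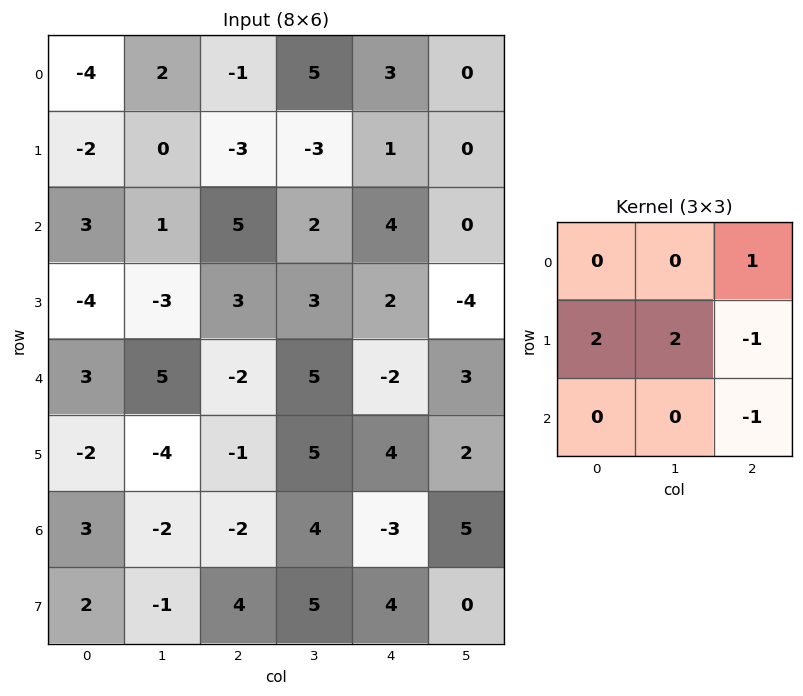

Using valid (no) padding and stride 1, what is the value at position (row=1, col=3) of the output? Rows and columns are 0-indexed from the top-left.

The receptive field on the input at this output position is [-3 1 0 / 2 4 0 / 3 2 -4]. Elementwise product with the kernel and sum: 0·1 + 2·2 + 4·2 + 0·-1 + -4·-1.

16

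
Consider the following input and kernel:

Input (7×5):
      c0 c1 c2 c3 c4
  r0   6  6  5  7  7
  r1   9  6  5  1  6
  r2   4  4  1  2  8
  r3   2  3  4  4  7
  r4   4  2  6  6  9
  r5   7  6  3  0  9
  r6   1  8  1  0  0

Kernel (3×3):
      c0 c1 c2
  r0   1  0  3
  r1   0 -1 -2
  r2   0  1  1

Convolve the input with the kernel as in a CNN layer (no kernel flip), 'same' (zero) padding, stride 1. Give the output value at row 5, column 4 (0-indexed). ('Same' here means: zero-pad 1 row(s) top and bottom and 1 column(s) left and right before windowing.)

-3

The receptive field on the zero-padded input at this output position is [6 9 0 / 0 9 0 / 0 0 0]. Elementwise product with the kernel and sum: 6·1 + 0·3 + 9·-1 + 0·-2 + 0·1 + 0·1.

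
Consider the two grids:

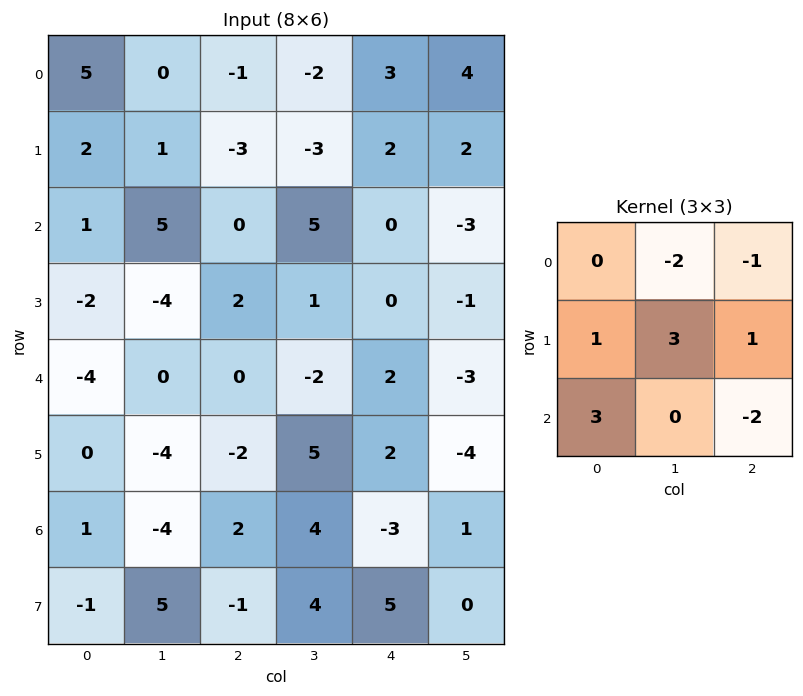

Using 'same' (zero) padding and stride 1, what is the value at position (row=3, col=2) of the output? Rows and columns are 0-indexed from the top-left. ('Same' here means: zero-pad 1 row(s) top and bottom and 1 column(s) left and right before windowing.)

2

The receptive field on the zero-padded input at this output position is [5 0 5 / -4 2 1 / 0 0 -2]. Elementwise product with the kernel and sum: 0·-2 + 5·-1 + -4·1 + 2·3 + 1·1 + 0·3 + -2·-2.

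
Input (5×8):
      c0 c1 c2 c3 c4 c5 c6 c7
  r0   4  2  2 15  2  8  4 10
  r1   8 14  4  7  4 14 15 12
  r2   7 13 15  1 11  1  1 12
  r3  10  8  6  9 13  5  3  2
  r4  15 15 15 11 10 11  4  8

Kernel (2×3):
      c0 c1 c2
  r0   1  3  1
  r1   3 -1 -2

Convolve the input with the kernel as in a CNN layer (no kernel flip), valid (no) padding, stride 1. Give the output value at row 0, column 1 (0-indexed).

47

The receptive field on the input at this output position is [2 2 15 / 14 4 7]. Elementwise product with the kernel and sum: 2·1 + 2·3 + 15·1 + 14·3 + 4·-1 + 7·-2.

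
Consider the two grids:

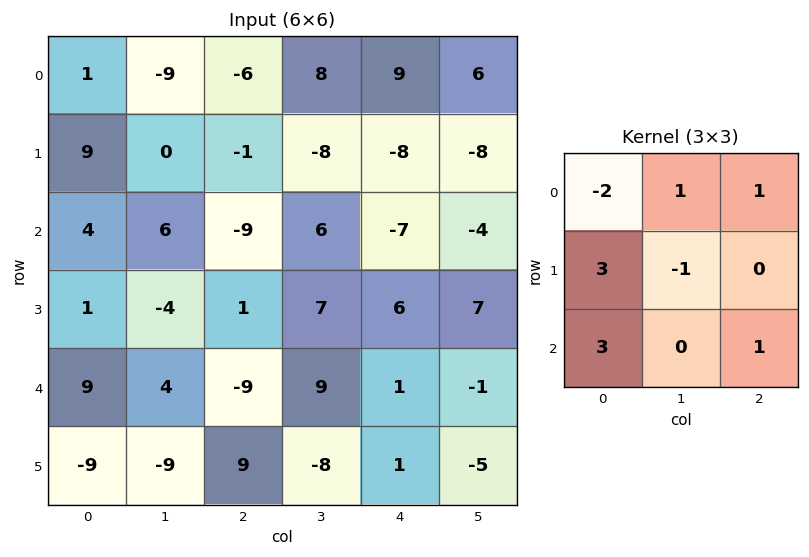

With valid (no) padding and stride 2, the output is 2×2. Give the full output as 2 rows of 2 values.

Output[0,0]: The receptive field on the input at this output position is [1 -9 -6 / 9 0 -1 / 4 6 -9]. Elementwise product with the kernel and sum: 1·-2 + -9·1 + -6·1 + 9·3 + 0·-1 + 4·3 + -9·1.
Output[0,1]: The receptive field on the input at this output position is [-6 8 9 / -1 -8 -8 / -9 6 -7]. Elementwise product with the kernel and sum: -6·-2 + 8·1 + 9·1 + -1·3 + -8·-1 + -9·3 + -7·1.

13 0
14 -13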